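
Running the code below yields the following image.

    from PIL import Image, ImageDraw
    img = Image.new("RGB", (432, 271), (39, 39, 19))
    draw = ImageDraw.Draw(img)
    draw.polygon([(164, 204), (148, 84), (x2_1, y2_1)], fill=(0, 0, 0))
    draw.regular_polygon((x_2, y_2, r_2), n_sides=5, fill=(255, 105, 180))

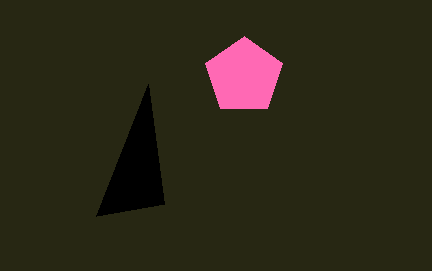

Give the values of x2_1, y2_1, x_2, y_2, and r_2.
x2_1 = 96
y2_1 = 216
x_2 = 244
y_2 = 76
r_2 = 40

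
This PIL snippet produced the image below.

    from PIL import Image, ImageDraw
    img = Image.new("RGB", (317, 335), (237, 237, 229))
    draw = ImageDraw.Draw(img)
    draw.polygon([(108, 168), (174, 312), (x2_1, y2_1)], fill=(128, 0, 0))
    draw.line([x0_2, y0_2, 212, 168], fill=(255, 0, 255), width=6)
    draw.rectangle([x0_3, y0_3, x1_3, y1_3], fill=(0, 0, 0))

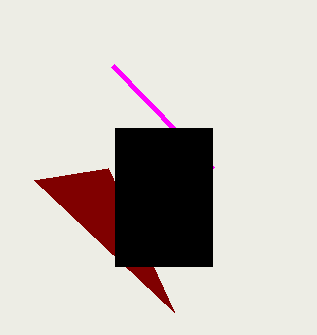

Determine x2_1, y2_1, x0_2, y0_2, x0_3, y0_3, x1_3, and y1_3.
x2_1 = 34, y2_1 = 180, x0_2 = 112, y0_2 = 65, x0_3 = 115, y0_3 = 128, x1_3 = 212, y1_3 = 266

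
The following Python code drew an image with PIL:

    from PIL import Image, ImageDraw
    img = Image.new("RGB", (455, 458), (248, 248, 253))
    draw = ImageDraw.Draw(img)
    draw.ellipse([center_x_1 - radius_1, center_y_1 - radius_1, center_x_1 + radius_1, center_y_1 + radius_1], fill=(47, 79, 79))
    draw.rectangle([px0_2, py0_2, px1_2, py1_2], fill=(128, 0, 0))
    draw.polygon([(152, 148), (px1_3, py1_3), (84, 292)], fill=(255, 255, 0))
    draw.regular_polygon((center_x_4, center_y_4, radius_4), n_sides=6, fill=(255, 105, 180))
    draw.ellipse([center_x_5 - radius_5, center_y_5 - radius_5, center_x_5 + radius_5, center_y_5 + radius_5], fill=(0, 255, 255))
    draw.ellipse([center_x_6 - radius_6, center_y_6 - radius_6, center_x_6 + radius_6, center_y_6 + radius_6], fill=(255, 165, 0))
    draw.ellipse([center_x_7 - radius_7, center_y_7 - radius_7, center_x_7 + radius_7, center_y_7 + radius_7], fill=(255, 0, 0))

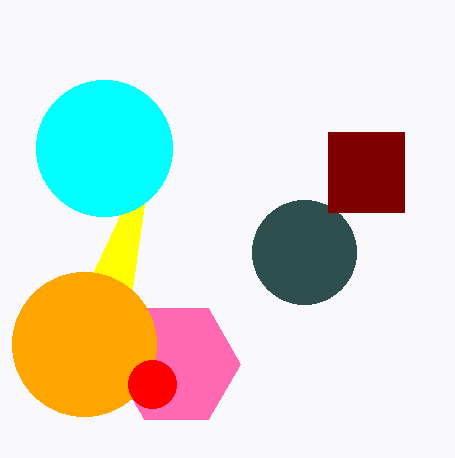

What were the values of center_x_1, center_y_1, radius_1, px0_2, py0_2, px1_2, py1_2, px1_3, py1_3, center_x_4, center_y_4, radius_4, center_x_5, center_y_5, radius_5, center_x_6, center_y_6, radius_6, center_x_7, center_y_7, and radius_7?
center_x_1 = 304; center_y_1 = 252; radius_1 = 52; px0_2 = 328; py0_2 = 132; px1_2 = 404; py1_2 = 212; px1_3 = 132; py1_3 = 288; center_x_4 = 176; center_y_4 = 364; radius_4 = 64; center_x_5 = 104; center_y_5 = 148; radius_5 = 68; center_x_6 = 84; center_y_6 = 344; radius_6 = 72; center_x_7 = 152; center_y_7 = 384; radius_7 = 24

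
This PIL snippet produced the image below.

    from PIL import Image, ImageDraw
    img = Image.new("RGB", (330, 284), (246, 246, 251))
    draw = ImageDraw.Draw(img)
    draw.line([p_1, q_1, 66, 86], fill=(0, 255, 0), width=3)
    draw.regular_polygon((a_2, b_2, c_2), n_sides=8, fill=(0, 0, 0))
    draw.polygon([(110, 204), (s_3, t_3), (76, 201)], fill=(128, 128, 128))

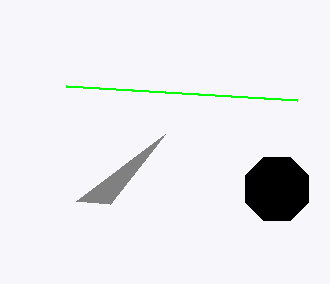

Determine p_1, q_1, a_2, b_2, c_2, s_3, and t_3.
p_1 = 297
q_1 = 100
a_2 = 277
b_2 = 189
c_2 = 34
s_3 = 165
t_3 = 134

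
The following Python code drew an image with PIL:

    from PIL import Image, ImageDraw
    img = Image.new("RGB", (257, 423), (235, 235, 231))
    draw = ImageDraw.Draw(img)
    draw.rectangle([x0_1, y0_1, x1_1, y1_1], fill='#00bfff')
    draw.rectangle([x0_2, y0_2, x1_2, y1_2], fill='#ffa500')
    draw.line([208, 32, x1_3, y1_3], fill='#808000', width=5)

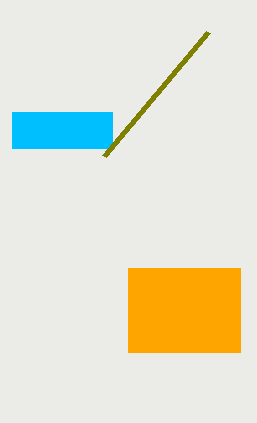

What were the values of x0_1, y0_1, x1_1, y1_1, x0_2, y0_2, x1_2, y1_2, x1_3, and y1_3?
x0_1 = 12
y0_1 = 112
x1_1 = 112
y1_1 = 148
x0_2 = 128
y0_2 = 268
x1_2 = 240
y1_2 = 352
x1_3 = 104
y1_3 = 156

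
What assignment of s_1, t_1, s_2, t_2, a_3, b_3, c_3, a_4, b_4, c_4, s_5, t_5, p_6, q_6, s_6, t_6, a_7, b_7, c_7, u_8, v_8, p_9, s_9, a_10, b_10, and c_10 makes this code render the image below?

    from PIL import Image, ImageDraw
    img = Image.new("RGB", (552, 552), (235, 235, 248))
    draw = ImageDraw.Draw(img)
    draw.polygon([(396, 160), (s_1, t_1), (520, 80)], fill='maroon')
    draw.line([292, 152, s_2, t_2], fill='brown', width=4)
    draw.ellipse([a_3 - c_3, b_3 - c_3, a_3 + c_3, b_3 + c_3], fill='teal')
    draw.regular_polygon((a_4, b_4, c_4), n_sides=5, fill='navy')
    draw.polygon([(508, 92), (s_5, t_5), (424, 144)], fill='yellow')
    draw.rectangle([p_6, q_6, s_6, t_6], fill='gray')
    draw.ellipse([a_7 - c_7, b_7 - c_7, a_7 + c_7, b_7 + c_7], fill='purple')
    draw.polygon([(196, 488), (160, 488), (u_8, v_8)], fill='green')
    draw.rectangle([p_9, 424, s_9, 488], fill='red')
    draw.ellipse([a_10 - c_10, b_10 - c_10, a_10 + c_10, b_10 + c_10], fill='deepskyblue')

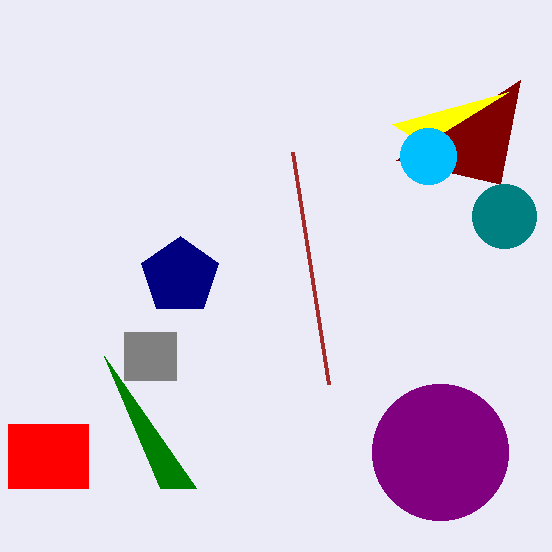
s_1 = 500; t_1 = 184; s_2 = 328; t_2 = 384; a_3 = 504; b_3 = 216; c_3 = 32; a_4 = 180; b_4 = 276; c_4 = 40; s_5 = 392; t_5 = 124; p_6 = 124; q_6 = 332; s_6 = 176; t_6 = 380; a_7 = 440; b_7 = 452; c_7 = 68; u_8 = 104; v_8 = 356; p_9 = 8; s_9 = 88; a_10 = 428; b_10 = 156; c_10 = 28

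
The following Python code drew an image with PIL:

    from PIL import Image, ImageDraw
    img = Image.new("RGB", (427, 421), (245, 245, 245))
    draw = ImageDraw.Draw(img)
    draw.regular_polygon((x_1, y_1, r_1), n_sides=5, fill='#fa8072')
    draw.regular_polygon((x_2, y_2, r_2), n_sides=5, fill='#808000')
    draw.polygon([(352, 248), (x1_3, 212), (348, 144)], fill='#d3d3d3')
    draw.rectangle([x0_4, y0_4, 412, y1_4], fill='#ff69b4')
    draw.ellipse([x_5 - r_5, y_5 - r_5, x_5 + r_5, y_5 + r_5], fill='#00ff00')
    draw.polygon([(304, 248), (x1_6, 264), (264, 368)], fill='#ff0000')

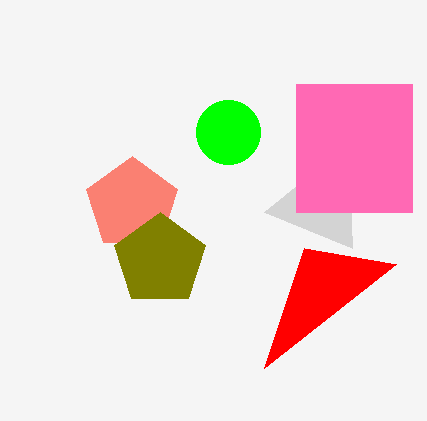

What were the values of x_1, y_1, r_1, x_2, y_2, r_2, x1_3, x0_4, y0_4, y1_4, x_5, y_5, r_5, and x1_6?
x_1 = 132, y_1 = 204, r_1 = 48, x_2 = 160, y_2 = 260, r_2 = 48, x1_3 = 264, x0_4 = 296, y0_4 = 84, y1_4 = 212, x_5 = 228, y_5 = 132, r_5 = 32, x1_6 = 396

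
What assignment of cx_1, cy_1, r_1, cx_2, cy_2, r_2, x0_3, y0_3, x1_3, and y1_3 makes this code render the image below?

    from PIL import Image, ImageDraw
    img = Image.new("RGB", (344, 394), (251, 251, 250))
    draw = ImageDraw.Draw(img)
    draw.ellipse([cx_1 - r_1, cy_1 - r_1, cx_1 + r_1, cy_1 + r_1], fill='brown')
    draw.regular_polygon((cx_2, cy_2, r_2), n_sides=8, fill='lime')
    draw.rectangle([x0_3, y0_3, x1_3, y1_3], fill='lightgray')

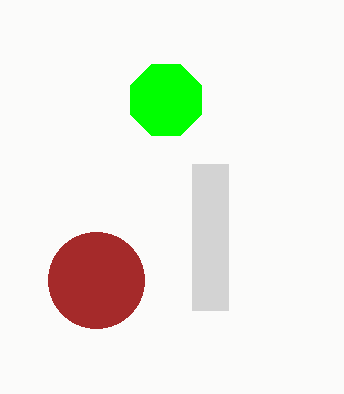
cx_1 = 96, cy_1 = 280, r_1 = 48, cx_2 = 166, cy_2 = 100, r_2 = 38, x0_3 = 192, y0_3 = 164, x1_3 = 228, y1_3 = 310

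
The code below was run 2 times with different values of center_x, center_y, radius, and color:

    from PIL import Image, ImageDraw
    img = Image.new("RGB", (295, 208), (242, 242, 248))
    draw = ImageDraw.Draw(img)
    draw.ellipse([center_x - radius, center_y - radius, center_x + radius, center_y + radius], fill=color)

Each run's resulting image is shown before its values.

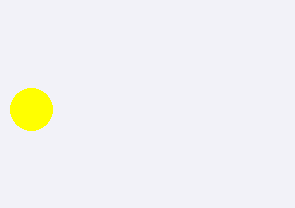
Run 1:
center_x = 31
center_y = 109
radius = 21
color = 'yellow'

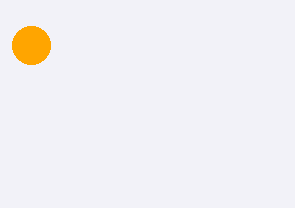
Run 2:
center_x = 31; center_y = 45; radius = 19; color = 'orange'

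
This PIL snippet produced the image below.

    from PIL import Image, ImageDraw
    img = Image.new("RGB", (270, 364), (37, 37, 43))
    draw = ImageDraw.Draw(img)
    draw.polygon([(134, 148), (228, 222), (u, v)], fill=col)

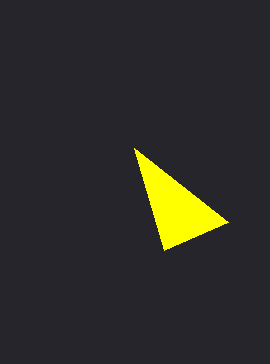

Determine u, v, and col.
u = 164
v = 250
col = 'yellow'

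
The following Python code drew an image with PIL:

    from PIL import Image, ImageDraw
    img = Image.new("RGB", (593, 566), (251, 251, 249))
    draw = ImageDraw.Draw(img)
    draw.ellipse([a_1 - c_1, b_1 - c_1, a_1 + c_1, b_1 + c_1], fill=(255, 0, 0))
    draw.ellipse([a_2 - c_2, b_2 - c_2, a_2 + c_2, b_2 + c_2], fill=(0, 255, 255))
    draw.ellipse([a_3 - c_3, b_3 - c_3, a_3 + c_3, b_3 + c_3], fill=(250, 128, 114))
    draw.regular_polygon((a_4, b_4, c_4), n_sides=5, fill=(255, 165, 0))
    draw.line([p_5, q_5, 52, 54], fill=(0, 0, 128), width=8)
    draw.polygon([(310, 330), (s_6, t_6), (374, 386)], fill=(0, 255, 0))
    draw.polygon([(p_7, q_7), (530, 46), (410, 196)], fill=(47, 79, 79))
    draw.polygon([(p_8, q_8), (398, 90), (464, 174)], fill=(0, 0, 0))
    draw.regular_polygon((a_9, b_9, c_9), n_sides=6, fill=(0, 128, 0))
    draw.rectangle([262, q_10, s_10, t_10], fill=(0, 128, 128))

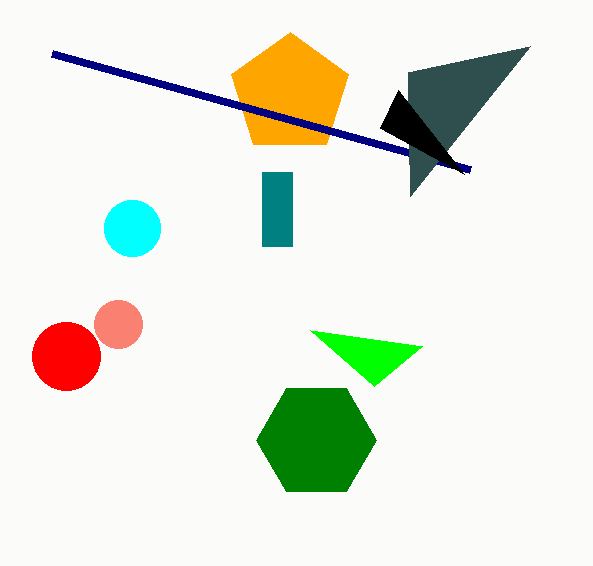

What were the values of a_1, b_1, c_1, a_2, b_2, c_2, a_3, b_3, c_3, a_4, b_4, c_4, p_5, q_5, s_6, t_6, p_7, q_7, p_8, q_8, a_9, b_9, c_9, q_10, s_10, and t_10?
a_1 = 66; b_1 = 356; c_1 = 34; a_2 = 132; b_2 = 228; c_2 = 28; a_3 = 118; b_3 = 324; c_3 = 24; a_4 = 290; b_4 = 94; c_4 = 62; p_5 = 470; q_5 = 170; s_6 = 422; t_6 = 346; p_7 = 408; q_7 = 72; p_8 = 380; q_8 = 128; a_9 = 316; b_9 = 440; c_9 = 60; q_10 = 172; s_10 = 292; t_10 = 246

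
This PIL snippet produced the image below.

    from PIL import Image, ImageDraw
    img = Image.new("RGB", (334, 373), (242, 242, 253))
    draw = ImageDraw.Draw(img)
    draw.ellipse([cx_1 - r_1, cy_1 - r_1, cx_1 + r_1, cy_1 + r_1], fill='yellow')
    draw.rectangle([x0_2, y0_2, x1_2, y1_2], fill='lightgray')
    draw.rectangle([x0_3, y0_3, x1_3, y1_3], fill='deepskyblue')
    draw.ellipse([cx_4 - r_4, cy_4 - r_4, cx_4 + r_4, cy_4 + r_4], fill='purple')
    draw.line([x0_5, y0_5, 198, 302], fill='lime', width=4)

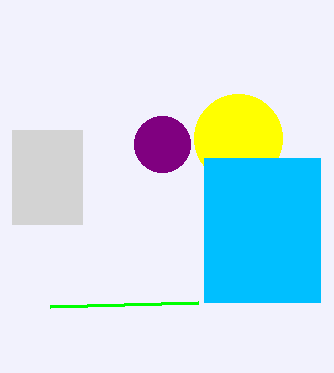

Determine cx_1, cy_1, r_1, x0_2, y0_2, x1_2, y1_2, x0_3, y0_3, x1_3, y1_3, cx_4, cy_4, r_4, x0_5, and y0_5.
cx_1 = 238; cy_1 = 138; r_1 = 44; x0_2 = 12; y0_2 = 130; x1_2 = 82; y1_2 = 224; x0_3 = 204; y0_3 = 158; x1_3 = 320; y1_3 = 302; cx_4 = 162; cy_4 = 144; r_4 = 28; x0_5 = 50; y0_5 = 306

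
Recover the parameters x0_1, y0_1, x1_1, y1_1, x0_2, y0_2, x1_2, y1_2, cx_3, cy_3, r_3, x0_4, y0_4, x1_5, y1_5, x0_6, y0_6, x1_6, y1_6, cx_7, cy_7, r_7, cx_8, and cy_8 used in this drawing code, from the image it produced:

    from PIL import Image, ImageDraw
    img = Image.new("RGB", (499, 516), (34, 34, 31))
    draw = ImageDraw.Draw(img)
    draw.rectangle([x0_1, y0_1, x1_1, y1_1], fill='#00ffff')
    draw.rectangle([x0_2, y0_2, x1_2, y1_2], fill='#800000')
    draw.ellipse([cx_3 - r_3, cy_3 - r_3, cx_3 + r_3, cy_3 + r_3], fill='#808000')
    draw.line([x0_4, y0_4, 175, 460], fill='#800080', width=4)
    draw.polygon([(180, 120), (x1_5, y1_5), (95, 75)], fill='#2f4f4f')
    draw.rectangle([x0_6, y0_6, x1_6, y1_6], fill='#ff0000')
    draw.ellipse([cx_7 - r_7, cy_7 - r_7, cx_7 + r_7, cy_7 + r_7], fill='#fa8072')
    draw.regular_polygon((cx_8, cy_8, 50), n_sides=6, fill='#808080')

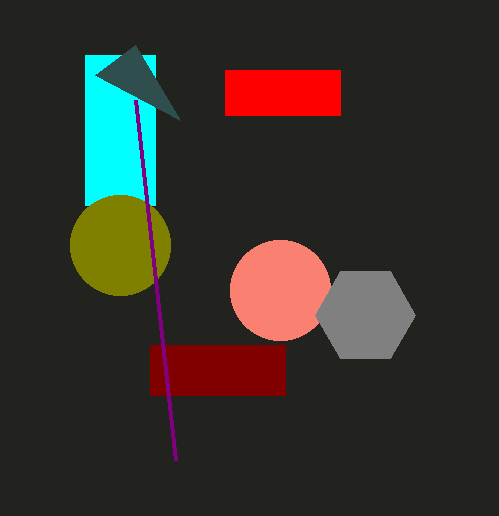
x0_1 = 85, y0_1 = 55, x1_1 = 155, y1_1 = 205, x0_2 = 150, y0_2 = 345, x1_2 = 285, y1_2 = 395, cx_3 = 120, cy_3 = 245, r_3 = 50, x0_4 = 135, y0_4 = 100, x1_5 = 135, y1_5 = 45, x0_6 = 225, y0_6 = 70, x1_6 = 340, y1_6 = 115, cx_7 = 280, cy_7 = 290, r_7 = 50, cx_8 = 365, cy_8 = 315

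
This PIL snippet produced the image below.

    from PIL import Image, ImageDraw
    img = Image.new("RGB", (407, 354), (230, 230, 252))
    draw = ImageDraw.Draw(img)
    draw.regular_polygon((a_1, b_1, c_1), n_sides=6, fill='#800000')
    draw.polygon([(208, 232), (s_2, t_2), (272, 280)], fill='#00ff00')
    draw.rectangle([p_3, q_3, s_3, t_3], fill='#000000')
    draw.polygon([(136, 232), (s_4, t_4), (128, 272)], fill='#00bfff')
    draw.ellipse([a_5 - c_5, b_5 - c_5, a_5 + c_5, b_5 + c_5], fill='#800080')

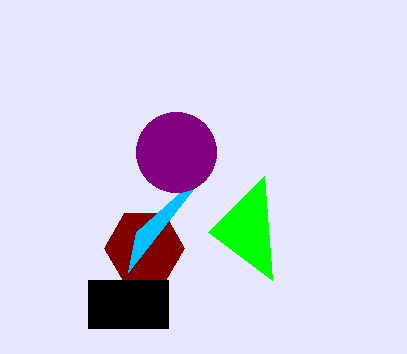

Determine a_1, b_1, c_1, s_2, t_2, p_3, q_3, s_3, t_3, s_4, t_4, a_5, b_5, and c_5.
a_1 = 144, b_1 = 248, c_1 = 40, s_2 = 264, t_2 = 176, p_3 = 88, q_3 = 280, s_3 = 168, t_3 = 328, s_4 = 216, t_4 = 160, a_5 = 176, b_5 = 152, c_5 = 40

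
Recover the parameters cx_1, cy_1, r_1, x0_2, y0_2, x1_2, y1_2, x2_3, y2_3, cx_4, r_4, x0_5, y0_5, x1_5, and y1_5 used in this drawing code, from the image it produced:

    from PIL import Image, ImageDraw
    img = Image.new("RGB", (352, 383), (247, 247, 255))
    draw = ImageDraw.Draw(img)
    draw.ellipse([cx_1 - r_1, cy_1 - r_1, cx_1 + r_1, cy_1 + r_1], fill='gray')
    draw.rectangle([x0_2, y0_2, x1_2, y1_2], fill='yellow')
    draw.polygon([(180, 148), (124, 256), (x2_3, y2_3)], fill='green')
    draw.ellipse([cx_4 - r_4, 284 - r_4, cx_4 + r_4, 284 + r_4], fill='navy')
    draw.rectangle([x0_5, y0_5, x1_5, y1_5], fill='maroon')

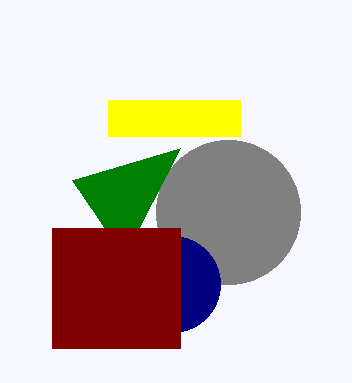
cx_1 = 228; cy_1 = 212; r_1 = 72; x0_2 = 108; y0_2 = 100; x1_2 = 240; y1_2 = 136; x2_3 = 72; y2_3 = 180; cx_4 = 172; r_4 = 48; x0_5 = 52; y0_5 = 228; x1_5 = 180; y1_5 = 348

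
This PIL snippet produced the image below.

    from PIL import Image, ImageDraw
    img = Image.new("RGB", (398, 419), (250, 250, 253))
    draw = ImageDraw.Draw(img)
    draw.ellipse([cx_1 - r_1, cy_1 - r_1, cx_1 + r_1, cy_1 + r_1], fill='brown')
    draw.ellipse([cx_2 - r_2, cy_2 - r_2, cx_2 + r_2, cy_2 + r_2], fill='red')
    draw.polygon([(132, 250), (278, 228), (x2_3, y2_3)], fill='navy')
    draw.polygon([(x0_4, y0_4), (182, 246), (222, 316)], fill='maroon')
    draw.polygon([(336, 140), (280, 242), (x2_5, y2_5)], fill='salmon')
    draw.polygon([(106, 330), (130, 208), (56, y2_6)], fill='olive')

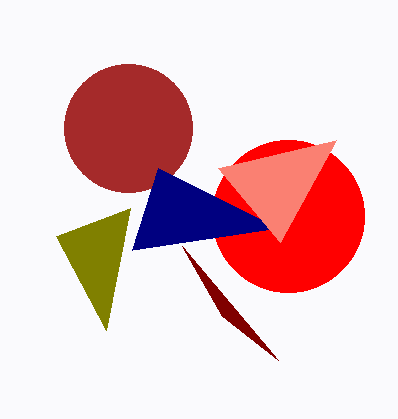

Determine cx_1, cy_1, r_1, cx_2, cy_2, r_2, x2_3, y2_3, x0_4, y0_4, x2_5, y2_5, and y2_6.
cx_1 = 128
cy_1 = 128
r_1 = 64
cx_2 = 288
cy_2 = 216
r_2 = 76
x2_3 = 158
y2_3 = 168
x0_4 = 278
y0_4 = 360
x2_5 = 218
y2_5 = 168
y2_6 = 236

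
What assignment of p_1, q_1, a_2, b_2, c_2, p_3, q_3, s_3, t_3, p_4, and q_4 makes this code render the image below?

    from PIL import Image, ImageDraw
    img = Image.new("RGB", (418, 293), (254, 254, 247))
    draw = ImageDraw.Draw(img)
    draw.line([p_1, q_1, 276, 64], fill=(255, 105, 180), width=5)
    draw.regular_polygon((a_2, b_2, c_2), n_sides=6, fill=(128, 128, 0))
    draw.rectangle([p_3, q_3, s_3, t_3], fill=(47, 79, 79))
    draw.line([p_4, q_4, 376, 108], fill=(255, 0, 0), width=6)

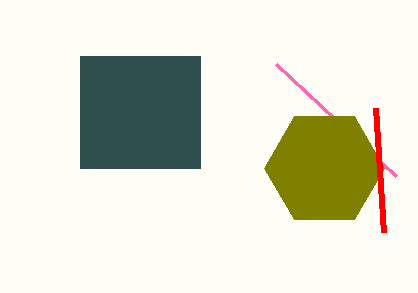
p_1 = 396; q_1 = 176; a_2 = 324; b_2 = 168; c_2 = 60; p_3 = 80; q_3 = 56; s_3 = 200; t_3 = 168; p_4 = 384; q_4 = 232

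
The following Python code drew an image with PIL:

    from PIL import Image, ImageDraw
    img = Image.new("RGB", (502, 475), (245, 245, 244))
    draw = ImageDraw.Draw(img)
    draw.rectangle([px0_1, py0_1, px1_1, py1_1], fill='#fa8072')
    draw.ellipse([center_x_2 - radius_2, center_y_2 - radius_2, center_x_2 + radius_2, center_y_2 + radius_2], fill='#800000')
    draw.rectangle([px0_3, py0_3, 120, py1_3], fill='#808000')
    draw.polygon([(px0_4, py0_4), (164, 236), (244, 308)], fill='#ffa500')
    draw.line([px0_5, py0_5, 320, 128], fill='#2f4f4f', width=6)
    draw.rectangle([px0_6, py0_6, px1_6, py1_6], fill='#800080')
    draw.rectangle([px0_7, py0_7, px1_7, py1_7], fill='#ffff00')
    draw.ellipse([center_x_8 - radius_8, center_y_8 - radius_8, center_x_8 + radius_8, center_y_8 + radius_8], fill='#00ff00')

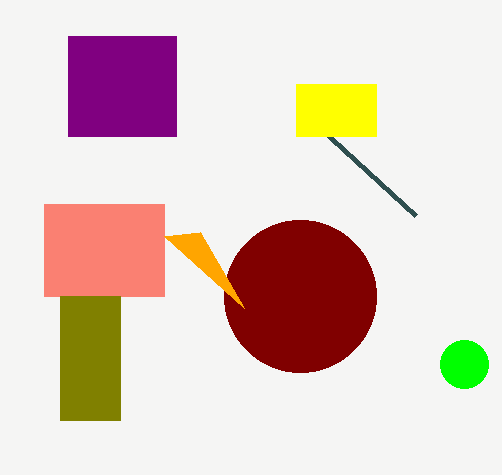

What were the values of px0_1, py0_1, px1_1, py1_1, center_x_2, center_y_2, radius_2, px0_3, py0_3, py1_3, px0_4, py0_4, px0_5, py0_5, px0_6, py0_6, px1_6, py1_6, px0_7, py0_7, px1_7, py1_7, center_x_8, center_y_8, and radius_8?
px0_1 = 44; py0_1 = 204; px1_1 = 164; py1_1 = 296; center_x_2 = 300; center_y_2 = 296; radius_2 = 76; px0_3 = 60; py0_3 = 296; py1_3 = 420; px0_4 = 200; py0_4 = 232; px0_5 = 416; py0_5 = 216; px0_6 = 68; py0_6 = 36; px1_6 = 176; py1_6 = 136; px0_7 = 296; py0_7 = 84; px1_7 = 376; py1_7 = 136; center_x_8 = 464; center_y_8 = 364; radius_8 = 24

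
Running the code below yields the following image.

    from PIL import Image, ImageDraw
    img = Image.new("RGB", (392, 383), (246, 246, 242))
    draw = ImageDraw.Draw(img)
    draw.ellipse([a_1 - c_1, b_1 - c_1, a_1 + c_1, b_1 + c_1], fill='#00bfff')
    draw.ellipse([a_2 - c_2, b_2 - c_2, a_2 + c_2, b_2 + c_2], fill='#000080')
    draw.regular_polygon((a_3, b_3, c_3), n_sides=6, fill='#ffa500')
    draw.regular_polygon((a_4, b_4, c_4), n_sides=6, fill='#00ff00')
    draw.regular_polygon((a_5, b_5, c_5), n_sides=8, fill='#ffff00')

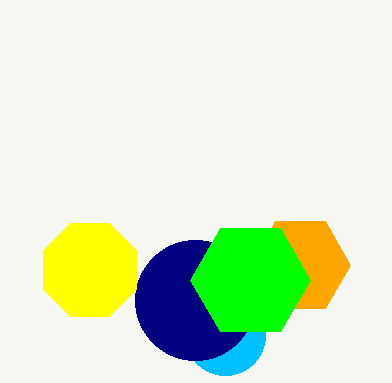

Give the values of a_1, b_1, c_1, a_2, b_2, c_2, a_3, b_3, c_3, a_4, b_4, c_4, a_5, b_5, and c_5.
a_1 = 225; b_1 = 335; c_1 = 40; a_2 = 195; b_2 = 300; c_2 = 60; a_3 = 300; b_3 = 265; c_3 = 50; a_4 = 250; b_4 = 280; c_4 = 60; a_5 = 90; b_5 = 270; c_5 = 50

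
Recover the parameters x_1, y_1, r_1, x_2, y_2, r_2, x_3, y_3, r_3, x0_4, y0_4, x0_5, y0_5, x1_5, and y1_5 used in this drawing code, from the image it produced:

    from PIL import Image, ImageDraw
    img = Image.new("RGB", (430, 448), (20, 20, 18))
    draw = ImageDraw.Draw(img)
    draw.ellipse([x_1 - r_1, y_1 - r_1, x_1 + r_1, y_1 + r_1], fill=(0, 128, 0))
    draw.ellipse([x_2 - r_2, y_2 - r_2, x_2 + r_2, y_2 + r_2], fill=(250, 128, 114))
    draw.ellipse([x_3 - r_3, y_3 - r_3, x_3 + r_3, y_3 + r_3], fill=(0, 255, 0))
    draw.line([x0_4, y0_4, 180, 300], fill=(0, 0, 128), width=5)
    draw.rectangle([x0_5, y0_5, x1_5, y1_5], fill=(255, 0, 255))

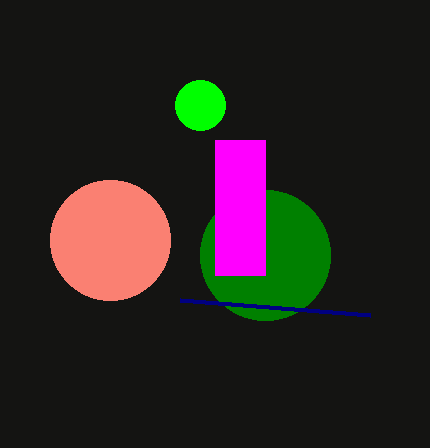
x_1 = 265; y_1 = 255; r_1 = 65; x_2 = 110; y_2 = 240; r_2 = 60; x_3 = 200; y_3 = 105; r_3 = 25; x0_4 = 370; y0_4 = 315; x0_5 = 215; y0_5 = 140; x1_5 = 265; y1_5 = 275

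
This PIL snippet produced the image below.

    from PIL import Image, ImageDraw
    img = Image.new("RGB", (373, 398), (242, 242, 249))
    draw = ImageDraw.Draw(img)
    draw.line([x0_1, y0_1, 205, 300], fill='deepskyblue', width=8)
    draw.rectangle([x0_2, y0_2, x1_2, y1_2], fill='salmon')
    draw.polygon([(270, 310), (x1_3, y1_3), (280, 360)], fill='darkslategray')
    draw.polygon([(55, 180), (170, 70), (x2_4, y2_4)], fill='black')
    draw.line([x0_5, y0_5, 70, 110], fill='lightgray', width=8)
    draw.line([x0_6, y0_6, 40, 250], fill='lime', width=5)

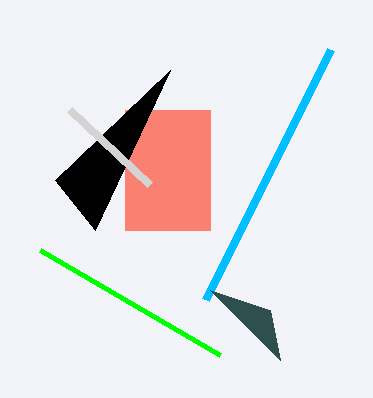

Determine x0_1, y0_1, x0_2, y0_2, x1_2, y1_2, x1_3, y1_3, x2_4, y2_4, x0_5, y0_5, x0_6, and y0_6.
x0_1 = 330
y0_1 = 50
x0_2 = 125
y0_2 = 110
x1_2 = 210
y1_2 = 230
x1_3 = 210
y1_3 = 290
x2_4 = 95
y2_4 = 230
x0_5 = 150
y0_5 = 185
x0_6 = 220
y0_6 = 355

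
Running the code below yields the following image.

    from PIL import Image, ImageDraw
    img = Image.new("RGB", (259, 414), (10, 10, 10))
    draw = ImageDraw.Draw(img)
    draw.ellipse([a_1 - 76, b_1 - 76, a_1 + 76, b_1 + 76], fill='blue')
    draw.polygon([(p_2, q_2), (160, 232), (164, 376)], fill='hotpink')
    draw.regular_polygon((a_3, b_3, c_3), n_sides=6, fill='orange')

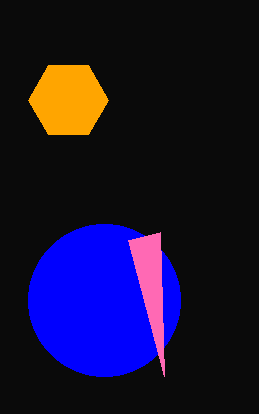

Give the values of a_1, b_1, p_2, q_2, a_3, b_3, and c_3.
a_1 = 104
b_1 = 300
p_2 = 128
q_2 = 240
a_3 = 68
b_3 = 100
c_3 = 40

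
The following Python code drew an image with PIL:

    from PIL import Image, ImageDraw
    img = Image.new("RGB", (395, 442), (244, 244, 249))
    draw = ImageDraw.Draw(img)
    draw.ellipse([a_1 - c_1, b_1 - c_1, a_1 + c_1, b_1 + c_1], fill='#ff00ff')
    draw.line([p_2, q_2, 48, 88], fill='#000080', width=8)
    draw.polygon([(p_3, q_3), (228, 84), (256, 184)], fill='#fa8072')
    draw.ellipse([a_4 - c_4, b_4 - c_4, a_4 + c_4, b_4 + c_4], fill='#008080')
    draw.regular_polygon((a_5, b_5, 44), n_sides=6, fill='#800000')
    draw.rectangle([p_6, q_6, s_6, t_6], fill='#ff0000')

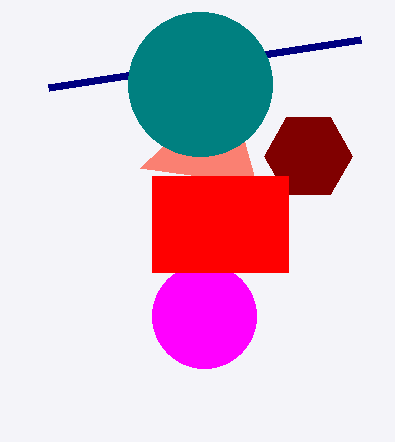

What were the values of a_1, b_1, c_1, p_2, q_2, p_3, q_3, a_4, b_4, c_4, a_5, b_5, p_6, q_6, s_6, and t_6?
a_1 = 204
b_1 = 316
c_1 = 52
p_2 = 360
q_2 = 40
p_3 = 140
q_3 = 168
a_4 = 200
b_4 = 84
c_4 = 72
a_5 = 308
b_5 = 156
p_6 = 152
q_6 = 176
s_6 = 288
t_6 = 272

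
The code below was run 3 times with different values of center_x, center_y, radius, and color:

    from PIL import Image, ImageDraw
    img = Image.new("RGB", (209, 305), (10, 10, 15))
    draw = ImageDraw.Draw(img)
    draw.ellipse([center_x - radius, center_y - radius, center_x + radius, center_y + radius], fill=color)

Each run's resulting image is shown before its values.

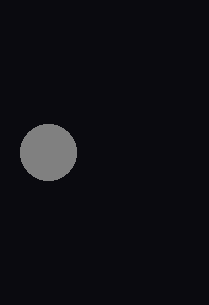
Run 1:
center_x = 48; center_y = 152; radius = 28; color = 'gray'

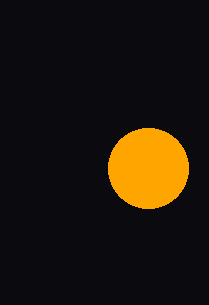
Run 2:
center_x = 148
center_y = 168
radius = 40
color = 'orange'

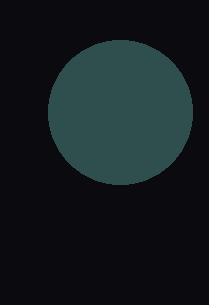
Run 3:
center_x = 120; center_y = 112; radius = 72; color = 'darkslategray'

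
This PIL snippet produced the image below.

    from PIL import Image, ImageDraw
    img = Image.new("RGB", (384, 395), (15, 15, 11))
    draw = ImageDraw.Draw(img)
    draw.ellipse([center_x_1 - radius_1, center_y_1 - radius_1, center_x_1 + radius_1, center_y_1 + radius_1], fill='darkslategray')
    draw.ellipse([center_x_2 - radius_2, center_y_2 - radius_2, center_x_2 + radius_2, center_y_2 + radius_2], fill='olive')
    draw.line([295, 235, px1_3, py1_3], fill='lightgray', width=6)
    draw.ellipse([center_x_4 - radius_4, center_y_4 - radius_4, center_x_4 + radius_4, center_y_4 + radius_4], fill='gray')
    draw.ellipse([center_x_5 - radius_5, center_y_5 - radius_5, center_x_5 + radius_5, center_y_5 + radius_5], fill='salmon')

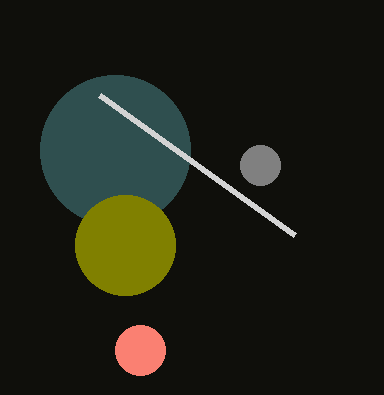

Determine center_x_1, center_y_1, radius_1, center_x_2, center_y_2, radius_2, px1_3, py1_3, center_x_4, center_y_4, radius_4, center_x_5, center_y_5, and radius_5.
center_x_1 = 115
center_y_1 = 150
radius_1 = 75
center_x_2 = 125
center_y_2 = 245
radius_2 = 50
px1_3 = 100
py1_3 = 95
center_x_4 = 260
center_y_4 = 165
radius_4 = 20
center_x_5 = 140
center_y_5 = 350
radius_5 = 25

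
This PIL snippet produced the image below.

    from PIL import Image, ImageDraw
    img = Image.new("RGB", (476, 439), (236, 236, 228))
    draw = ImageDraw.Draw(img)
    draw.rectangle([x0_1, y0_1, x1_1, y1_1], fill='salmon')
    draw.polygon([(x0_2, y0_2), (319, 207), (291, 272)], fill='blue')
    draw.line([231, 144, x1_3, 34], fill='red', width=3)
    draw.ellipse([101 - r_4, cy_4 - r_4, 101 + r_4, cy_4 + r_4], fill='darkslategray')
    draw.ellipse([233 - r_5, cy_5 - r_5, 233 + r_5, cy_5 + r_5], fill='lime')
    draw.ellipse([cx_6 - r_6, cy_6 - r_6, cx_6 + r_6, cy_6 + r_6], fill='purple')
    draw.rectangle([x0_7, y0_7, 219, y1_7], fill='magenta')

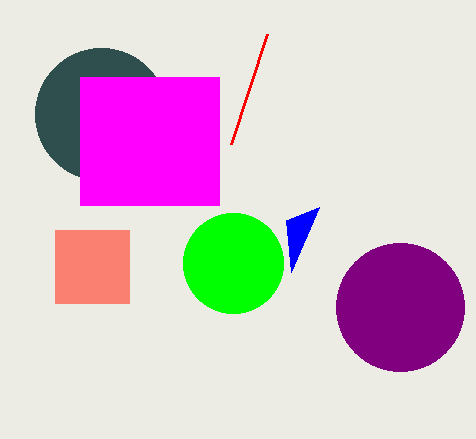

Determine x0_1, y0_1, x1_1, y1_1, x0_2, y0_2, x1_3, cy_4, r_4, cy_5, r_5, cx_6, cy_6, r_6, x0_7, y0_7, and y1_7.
x0_1 = 55; y0_1 = 230; x1_1 = 129; y1_1 = 303; x0_2 = 286; y0_2 = 220; x1_3 = 267; cy_4 = 114; r_4 = 66; cy_5 = 263; r_5 = 50; cx_6 = 400; cy_6 = 307; r_6 = 64; x0_7 = 80; y0_7 = 77; y1_7 = 205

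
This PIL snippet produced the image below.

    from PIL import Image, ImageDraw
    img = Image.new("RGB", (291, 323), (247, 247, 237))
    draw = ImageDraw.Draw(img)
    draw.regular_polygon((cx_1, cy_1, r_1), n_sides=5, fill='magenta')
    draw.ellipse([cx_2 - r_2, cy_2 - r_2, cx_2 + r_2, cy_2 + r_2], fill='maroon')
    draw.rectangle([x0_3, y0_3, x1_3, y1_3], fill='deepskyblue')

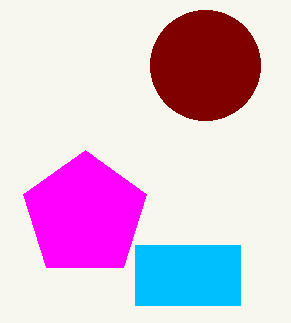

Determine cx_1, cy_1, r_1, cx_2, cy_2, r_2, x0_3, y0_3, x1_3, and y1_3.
cx_1 = 85, cy_1 = 215, r_1 = 65, cx_2 = 205, cy_2 = 65, r_2 = 55, x0_3 = 135, y0_3 = 245, x1_3 = 240, y1_3 = 305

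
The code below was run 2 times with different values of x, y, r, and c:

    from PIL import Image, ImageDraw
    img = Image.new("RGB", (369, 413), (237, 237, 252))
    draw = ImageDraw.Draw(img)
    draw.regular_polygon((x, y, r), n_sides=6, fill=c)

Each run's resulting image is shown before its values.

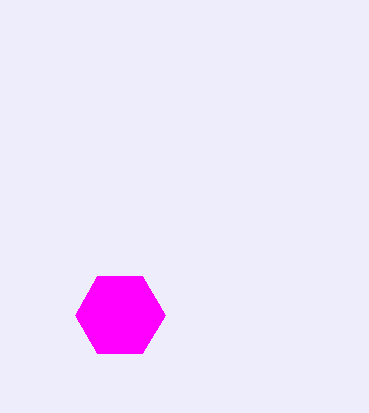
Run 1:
x = 120
y = 315
r = 45
c = 'magenta'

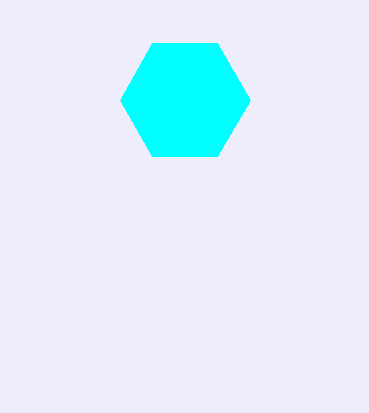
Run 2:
x = 185
y = 100
r = 65
c = 'cyan'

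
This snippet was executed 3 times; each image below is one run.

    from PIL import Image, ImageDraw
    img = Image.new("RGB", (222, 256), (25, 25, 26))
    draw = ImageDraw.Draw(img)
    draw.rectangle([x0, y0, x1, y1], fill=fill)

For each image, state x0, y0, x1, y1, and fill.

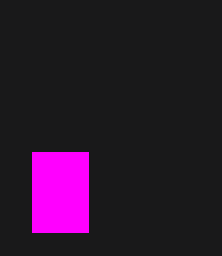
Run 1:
x0 = 32, y0 = 152, x1 = 88, y1 = 232, fill = 'magenta'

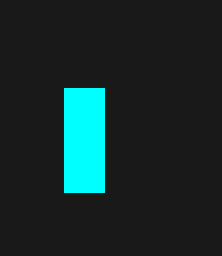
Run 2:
x0 = 64, y0 = 88, x1 = 104, y1 = 192, fill = 'cyan'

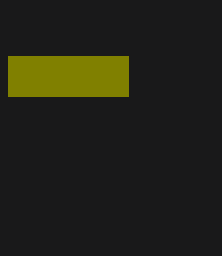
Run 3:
x0 = 8; y0 = 56; x1 = 128; y1 = 96; fill = 'olive'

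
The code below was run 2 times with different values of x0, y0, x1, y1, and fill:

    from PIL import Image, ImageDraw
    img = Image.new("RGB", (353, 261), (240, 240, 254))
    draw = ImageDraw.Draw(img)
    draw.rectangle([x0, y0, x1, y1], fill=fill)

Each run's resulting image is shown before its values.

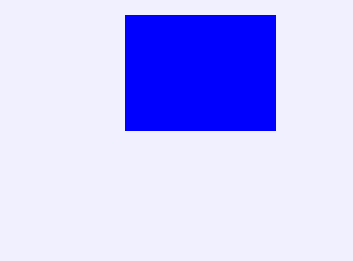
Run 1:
x0 = 125; y0 = 15; x1 = 275; y1 = 130; fill = 'blue'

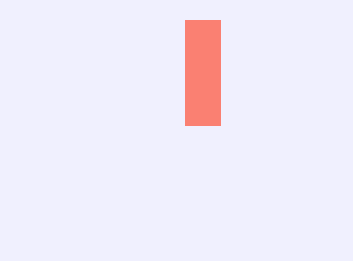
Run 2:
x0 = 185; y0 = 20; x1 = 220; y1 = 125; fill = 'salmon'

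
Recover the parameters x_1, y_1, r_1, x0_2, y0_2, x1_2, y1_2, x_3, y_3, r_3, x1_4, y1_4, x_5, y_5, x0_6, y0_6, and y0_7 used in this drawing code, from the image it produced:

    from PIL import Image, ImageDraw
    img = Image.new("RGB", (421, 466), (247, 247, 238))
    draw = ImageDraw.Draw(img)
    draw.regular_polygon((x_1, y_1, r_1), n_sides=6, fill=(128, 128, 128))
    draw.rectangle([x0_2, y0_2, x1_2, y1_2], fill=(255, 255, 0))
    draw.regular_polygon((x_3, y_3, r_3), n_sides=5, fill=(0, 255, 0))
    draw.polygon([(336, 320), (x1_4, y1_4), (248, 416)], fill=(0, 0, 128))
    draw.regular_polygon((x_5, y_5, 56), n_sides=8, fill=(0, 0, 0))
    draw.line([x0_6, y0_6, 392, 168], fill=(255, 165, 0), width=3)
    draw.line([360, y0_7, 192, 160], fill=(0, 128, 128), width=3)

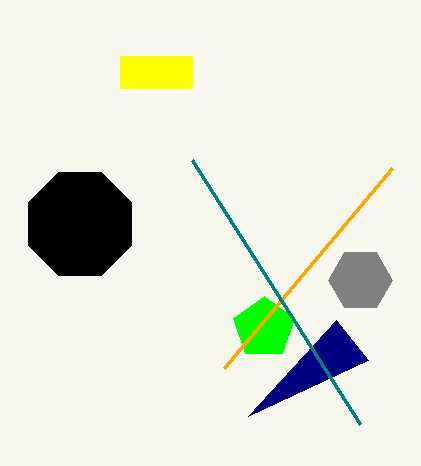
x_1 = 360; y_1 = 280; r_1 = 32; x0_2 = 120; y0_2 = 56; x1_2 = 192; y1_2 = 88; x_3 = 264; y_3 = 328; r_3 = 32; x1_4 = 368; y1_4 = 360; x_5 = 80; y_5 = 224; x0_6 = 224; y0_6 = 368; y0_7 = 424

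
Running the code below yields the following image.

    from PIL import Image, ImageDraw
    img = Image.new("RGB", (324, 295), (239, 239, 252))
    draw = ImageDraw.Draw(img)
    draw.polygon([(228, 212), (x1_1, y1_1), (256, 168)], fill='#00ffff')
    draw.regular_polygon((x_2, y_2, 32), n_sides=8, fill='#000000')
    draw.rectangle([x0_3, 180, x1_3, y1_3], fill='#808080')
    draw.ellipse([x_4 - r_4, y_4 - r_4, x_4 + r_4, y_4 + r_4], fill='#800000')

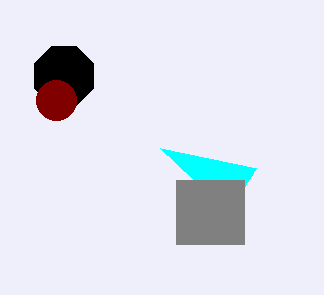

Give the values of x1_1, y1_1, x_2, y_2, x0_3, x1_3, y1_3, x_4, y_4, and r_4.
x1_1 = 160; y1_1 = 148; x_2 = 64; y_2 = 76; x0_3 = 176; x1_3 = 244; y1_3 = 244; x_4 = 56; y_4 = 100; r_4 = 20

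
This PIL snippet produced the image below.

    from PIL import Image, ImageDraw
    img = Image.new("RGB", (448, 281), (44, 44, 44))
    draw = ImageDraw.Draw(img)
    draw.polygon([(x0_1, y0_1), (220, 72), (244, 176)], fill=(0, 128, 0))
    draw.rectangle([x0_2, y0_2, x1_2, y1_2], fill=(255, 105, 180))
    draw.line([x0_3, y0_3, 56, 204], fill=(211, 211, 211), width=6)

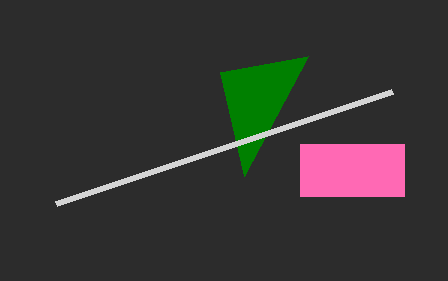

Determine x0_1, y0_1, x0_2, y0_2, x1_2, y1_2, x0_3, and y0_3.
x0_1 = 308
y0_1 = 56
x0_2 = 300
y0_2 = 144
x1_2 = 404
y1_2 = 196
x0_3 = 392
y0_3 = 92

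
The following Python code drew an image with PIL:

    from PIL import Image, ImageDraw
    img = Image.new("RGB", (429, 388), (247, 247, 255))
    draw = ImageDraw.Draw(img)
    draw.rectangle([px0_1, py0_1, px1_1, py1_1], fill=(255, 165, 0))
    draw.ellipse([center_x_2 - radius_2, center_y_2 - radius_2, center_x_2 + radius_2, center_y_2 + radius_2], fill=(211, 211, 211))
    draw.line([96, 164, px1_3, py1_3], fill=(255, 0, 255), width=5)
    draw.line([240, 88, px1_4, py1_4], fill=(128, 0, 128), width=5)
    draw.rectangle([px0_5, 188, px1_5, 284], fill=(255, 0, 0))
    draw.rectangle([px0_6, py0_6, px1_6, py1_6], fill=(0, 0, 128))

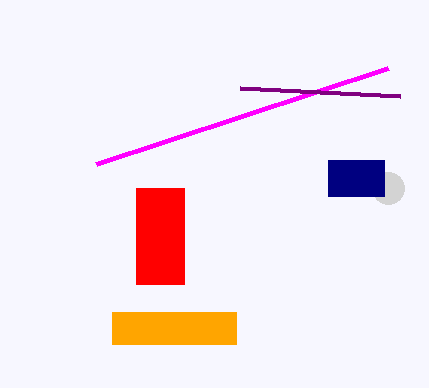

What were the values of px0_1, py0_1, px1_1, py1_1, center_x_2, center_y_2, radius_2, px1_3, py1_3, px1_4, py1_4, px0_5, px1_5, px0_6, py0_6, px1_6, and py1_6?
px0_1 = 112
py0_1 = 312
px1_1 = 236
py1_1 = 344
center_x_2 = 388
center_y_2 = 188
radius_2 = 16
px1_3 = 388
py1_3 = 68
px1_4 = 400
py1_4 = 96
px0_5 = 136
px1_5 = 184
px0_6 = 328
py0_6 = 160
px1_6 = 384
py1_6 = 196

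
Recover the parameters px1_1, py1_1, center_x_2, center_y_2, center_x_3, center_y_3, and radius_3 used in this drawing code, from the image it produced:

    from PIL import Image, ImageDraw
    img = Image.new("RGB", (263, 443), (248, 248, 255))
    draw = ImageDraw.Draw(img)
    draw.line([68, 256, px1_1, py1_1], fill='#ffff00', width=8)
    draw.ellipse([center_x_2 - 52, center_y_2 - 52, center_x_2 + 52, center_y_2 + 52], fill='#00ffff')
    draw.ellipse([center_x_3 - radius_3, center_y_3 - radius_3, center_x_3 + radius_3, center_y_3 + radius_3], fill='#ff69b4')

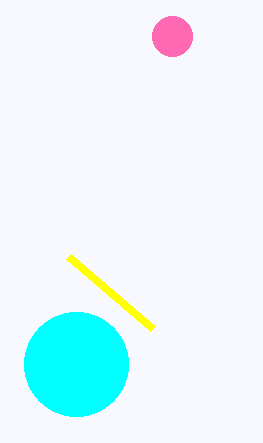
px1_1 = 152
py1_1 = 328
center_x_2 = 76
center_y_2 = 364
center_x_3 = 172
center_y_3 = 36
radius_3 = 20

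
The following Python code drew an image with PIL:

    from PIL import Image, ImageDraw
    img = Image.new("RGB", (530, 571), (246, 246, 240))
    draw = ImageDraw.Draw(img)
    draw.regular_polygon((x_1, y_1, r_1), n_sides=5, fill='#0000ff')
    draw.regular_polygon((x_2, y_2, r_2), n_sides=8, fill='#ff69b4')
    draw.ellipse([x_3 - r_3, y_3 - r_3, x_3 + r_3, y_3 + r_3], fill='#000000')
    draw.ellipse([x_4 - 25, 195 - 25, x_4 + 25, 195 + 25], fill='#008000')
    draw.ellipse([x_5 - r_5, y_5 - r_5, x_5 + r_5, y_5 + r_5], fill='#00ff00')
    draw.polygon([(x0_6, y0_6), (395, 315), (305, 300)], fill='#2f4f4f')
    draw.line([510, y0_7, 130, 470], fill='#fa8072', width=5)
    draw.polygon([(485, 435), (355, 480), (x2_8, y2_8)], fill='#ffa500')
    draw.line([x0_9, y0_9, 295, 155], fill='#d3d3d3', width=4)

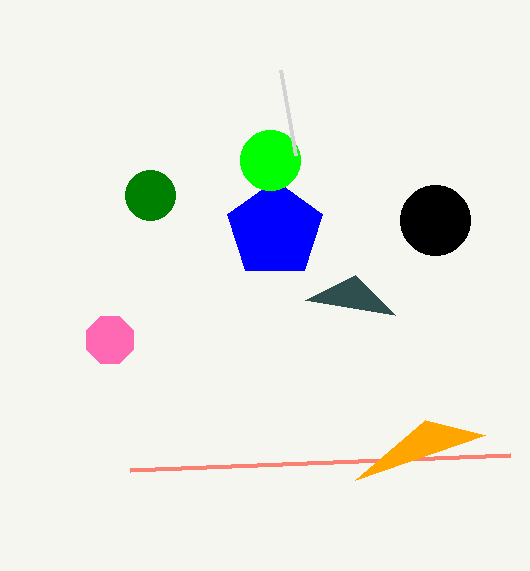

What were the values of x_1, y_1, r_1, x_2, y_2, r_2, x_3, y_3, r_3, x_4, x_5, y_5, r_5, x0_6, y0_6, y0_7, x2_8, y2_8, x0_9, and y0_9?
x_1 = 275
y_1 = 230
r_1 = 50
x_2 = 110
y_2 = 340
r_2 = 25
x_3 = 435
y_3 = 220
r_3 = 35
x_4 = 150
x_5 = 270
y_5 = 160
r_5 = 30
x0_6 = 355
y0_6 = 275
y0_7 = 455
x2_8 = 425
y2_8 = 420
x0_9 = 280
y0_9 = 70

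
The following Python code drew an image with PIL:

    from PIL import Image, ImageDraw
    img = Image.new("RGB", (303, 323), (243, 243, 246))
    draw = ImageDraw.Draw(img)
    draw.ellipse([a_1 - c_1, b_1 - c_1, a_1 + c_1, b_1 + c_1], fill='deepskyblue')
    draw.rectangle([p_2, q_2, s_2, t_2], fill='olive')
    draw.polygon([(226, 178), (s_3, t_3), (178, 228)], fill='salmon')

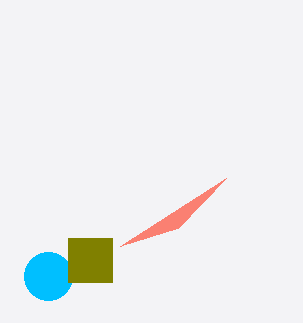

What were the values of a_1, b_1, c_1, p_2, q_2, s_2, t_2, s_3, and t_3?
a_1 = 48
b_1 = 276
c_1 = 24
p_2 = 68
q_2 = 238
s_2 = 112
t_2 = 282
s_3 = 120
t_3 = 246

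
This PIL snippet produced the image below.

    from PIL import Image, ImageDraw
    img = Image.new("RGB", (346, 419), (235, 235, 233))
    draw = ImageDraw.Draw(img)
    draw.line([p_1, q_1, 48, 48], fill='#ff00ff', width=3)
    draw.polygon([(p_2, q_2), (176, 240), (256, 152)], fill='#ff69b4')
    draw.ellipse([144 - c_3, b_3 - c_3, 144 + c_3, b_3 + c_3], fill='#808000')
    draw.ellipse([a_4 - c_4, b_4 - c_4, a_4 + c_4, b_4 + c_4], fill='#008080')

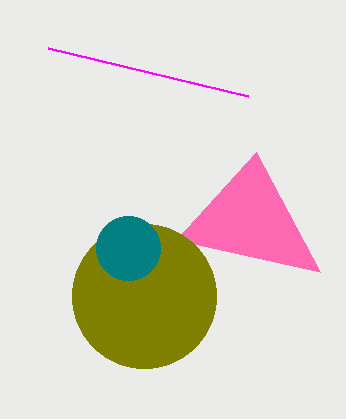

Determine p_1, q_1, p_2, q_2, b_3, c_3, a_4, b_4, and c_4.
p_1 = 248; q_1 = 96; p_2 = 320; q_2 = 272; b_3 = 296; c_3 = 72; a_4 = 128; b_4 = 248; c_4 = 32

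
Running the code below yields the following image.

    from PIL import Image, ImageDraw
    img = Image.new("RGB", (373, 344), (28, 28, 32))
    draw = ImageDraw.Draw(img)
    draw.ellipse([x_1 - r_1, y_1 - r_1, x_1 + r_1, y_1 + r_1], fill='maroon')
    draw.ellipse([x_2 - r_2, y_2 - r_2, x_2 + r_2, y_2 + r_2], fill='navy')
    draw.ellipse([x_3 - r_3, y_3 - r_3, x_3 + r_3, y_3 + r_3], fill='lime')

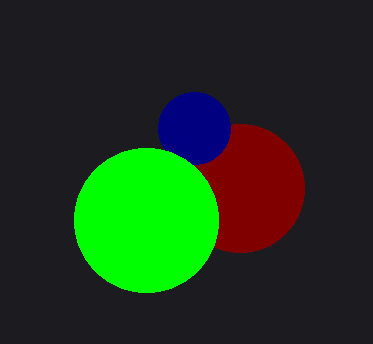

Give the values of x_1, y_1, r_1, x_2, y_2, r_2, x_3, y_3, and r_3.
x_1 = 240, y_1 = 188, r_1 = 64, x_2 = 194, y_2 = 128, r_2 = 36, x_3 = 146, y_3 = 220, r_3 = 72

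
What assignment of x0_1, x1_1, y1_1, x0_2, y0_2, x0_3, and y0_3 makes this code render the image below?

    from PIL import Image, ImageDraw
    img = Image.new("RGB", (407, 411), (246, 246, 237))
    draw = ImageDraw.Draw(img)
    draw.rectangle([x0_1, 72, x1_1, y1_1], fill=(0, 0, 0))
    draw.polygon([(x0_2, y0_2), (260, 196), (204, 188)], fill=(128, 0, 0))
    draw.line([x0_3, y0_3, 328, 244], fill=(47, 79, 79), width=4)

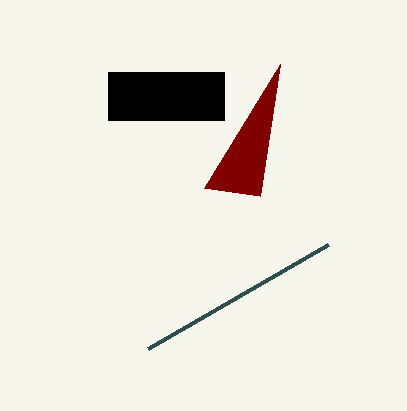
x0_1 = 108
x1_1 = 224
y1_1 = 120
x0_2 = 280
y0_2 = 64
x0_3 = 148
y0_3 = 348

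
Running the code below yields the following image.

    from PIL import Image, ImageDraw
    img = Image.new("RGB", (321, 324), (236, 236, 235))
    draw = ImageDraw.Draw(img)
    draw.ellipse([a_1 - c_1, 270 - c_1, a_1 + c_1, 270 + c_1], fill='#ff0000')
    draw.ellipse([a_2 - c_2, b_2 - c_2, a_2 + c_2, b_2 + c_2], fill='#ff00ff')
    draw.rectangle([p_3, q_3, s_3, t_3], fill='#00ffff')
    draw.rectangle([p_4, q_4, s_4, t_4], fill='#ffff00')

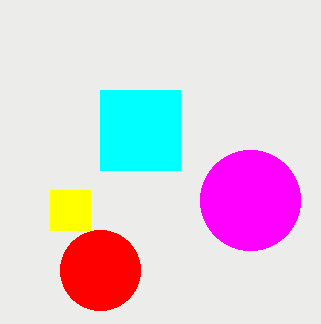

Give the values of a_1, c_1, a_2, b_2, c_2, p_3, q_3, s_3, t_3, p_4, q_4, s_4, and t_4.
a_1 = 100, c_1 = 40, a_2 = 250, b_2 = 200, c_2 = 50, p_3 = 100, q_3 = 90, s_3 = 180, t_3 = 170, p_4 = 50, q_4 = 190, s_4 = 90, t_4 = 230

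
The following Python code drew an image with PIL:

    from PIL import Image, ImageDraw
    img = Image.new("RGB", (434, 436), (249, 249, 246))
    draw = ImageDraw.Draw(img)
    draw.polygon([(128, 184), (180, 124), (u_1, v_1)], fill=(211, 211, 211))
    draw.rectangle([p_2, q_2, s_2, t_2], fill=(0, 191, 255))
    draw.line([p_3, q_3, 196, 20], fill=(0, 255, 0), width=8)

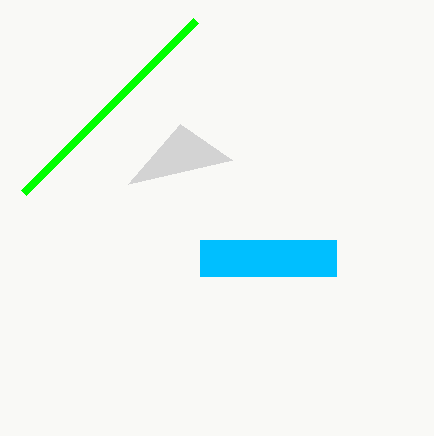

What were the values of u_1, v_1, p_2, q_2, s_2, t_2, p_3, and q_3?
u_1 = 232
v_1 = 160
p_2 = 200
q_2 = 240
s_2 = 336
t_2 = 276
p_3 = 24
q_3 = 192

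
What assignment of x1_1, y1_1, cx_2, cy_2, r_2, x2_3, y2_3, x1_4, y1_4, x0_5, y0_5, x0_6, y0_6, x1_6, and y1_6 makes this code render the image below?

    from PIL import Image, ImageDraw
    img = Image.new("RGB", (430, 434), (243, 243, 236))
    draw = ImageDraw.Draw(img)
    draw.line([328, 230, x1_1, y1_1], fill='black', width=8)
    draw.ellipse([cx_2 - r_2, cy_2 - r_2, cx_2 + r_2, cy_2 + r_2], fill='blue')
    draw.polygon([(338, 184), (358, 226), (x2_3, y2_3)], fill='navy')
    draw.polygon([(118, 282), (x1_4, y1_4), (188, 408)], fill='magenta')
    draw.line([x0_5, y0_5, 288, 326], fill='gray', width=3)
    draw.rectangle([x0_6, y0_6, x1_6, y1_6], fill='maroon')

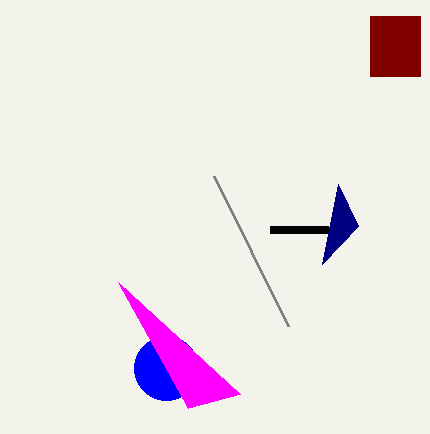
x1_1 = 270
y1_1 = 230
cx_2 = 166
cy_2 = 368
r_2 = 32
x2_3 = 322
y2_3 = 264
x1_4 = 240
y1_4 = 394
x0_5 = 214
y0_5 = 176
x0_6 = 370
y0_6 = 16
x1_6 = 420
y1_6 = 76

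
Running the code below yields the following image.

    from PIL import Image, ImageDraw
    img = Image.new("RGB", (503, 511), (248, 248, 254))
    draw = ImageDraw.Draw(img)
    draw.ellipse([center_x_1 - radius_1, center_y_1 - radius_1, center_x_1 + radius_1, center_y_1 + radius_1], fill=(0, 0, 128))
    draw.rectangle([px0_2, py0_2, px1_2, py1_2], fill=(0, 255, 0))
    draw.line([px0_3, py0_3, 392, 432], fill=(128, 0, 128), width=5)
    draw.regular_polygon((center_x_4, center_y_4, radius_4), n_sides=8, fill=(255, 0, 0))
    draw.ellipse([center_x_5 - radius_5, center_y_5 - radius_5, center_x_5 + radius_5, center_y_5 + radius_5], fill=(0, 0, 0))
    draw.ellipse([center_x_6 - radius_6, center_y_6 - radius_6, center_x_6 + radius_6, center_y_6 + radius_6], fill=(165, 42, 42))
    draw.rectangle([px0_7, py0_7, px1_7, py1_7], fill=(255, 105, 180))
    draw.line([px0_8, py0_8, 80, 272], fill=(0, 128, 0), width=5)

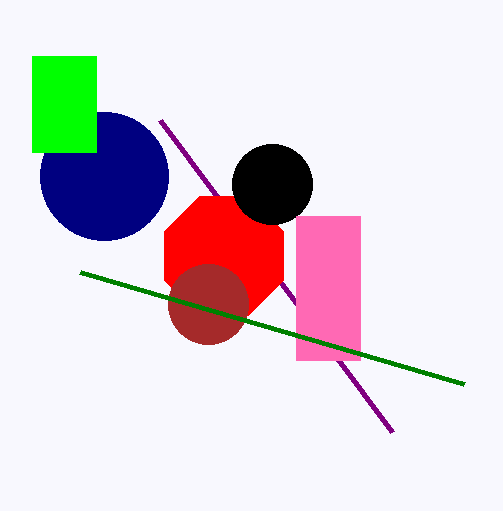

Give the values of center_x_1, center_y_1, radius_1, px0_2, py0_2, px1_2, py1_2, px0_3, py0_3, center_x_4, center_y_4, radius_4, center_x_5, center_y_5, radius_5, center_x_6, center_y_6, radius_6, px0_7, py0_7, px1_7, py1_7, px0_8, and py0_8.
center_x_1 = 104, center_y_1 = 176, radius_1 = 64, px0_2 = 32, py0_2 = 56, px1_2 = 96, py1_2 = 152, px0_3 = 160, py0_3 = 120, center_x_4 = 224, center_y_4 = 256, radius_4 = 64, center_x_5 = 272, center_y_5 = 184, radius_5 = 40, center_x_6 = 208, center_y_6 = 304, radius_6 = 40, px0_7 = 296, py0_7 = 216, px1_7 = 360, py1_7 = 360, px0_8 = 464, py0_8 = 384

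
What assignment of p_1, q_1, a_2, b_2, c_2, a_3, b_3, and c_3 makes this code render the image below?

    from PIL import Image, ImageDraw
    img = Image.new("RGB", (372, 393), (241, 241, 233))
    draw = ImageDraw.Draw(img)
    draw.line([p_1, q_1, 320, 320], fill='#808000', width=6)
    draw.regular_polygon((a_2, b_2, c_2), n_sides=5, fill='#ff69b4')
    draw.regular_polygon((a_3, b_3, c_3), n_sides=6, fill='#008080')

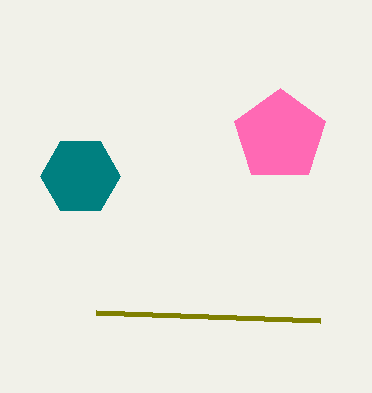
p_1 = 96
q_1 = 312
a_2 = 280
b_2 = 136
c_2 = 48
a_3 = 80
b_3 = 176
c_3 = 40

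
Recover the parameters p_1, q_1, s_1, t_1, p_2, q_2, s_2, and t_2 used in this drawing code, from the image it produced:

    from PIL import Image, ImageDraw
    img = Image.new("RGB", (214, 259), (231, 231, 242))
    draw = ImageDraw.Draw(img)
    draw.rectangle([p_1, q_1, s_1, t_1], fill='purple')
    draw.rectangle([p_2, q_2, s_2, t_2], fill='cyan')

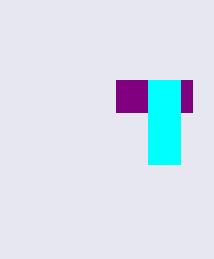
p_1 = 116
q_1 = 80
s_1 = 192
t_1 = 112
p_2 = 148
q_2 = 80
s_2 = 180
t_2 = 164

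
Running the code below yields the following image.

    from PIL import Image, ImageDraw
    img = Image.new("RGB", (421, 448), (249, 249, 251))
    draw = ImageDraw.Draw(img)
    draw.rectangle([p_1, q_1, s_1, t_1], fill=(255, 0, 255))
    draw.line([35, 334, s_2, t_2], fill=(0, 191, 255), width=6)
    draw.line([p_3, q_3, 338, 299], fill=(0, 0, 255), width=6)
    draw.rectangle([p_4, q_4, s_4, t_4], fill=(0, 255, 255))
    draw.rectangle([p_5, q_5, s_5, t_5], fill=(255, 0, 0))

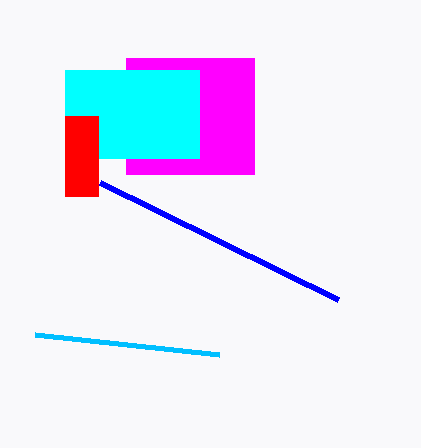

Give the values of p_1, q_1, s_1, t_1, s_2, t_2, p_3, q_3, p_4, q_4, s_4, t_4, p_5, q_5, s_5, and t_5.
p_1 = 126
q_1 = 58
s_1 = 254
t_1 = 174
s_2 = 219
t_2 = 354
p_3 = 100
q_3 = 182
p_4 = 65
q_4 = 70
s_4 = 199
t_4 = 158
p_5 = 65
q_5 = 116
s_5 = 98
t_5 = 196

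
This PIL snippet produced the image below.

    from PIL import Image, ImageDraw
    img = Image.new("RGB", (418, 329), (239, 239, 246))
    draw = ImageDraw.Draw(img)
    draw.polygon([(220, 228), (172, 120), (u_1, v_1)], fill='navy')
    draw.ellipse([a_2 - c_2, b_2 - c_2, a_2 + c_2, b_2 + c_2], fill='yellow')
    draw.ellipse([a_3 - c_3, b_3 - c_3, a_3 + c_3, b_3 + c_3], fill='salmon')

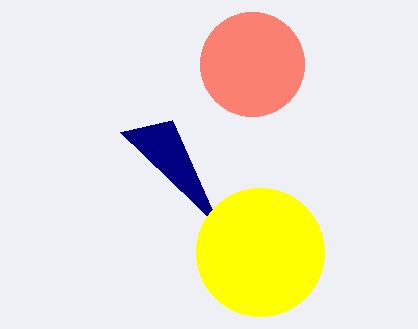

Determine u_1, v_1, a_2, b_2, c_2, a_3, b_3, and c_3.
u_1 = 120; v_1 = 132; a_2 = 260; b_2 = 252; c_2 = 64; a_3 = 252; b_3 = 64; c_3 = 52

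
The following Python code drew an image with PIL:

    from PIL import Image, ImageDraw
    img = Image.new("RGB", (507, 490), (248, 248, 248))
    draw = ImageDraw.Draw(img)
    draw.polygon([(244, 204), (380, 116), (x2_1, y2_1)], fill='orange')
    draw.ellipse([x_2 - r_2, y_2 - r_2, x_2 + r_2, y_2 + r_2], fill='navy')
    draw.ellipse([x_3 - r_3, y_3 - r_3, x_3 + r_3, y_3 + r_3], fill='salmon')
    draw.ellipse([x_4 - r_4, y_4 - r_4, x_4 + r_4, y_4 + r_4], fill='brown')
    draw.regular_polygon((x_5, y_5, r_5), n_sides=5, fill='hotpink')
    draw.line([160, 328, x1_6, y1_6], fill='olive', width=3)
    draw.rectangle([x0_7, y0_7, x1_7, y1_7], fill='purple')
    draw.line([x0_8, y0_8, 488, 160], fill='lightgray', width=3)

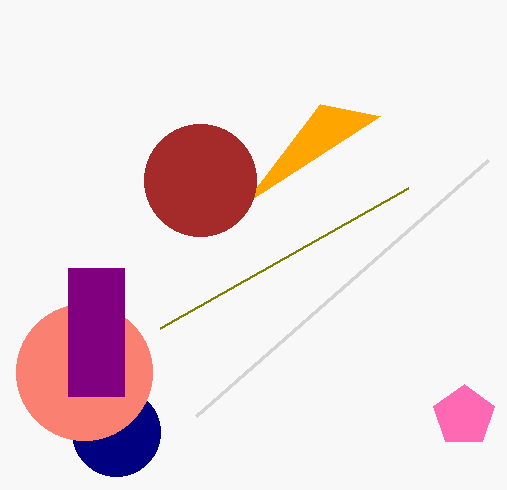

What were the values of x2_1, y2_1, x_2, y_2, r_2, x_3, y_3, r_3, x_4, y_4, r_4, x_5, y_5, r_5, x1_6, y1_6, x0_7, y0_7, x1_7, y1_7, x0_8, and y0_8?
x2_1 = 320; y2_1 = 104; x_2 = 116; y_2 = 432; r_2 = 44; x_3 = 84; y_3 = 372; r_3 = 68; x_4 = 200; y_4 = 180; r_4 = 56; x_5 = 464; y_5 = 416; r_5 = 32; x1_6 = 408; y1_6 = 188; x0_7 = 68; y0_7 = 268; x1_7 = 124; y1_7 = 396; x0_8 = 196; y0_8 = 416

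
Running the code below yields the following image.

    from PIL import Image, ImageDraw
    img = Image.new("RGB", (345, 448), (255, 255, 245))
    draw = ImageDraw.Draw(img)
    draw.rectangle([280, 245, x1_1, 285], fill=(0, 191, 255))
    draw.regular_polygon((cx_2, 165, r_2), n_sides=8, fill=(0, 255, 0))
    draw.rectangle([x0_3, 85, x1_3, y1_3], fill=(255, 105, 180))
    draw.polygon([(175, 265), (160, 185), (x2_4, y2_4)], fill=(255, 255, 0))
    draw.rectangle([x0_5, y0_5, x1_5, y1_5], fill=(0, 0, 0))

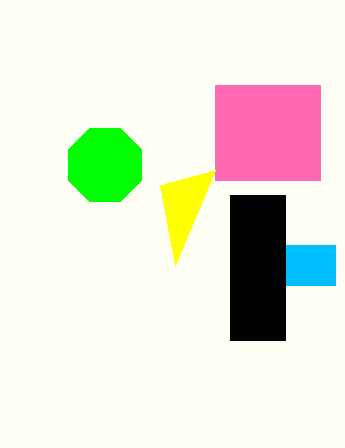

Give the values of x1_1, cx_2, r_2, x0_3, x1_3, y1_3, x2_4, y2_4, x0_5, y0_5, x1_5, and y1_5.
x1_1 = 335
cx_2 = 105
r_2 = 40
x0_3 = 215
x1_3 = 320
y1_3 = 180
x2_4 = 215
y2_4 = 170
x0_5 = 230
y0_5 = 195
x1_5 = 285
y1_5 = 340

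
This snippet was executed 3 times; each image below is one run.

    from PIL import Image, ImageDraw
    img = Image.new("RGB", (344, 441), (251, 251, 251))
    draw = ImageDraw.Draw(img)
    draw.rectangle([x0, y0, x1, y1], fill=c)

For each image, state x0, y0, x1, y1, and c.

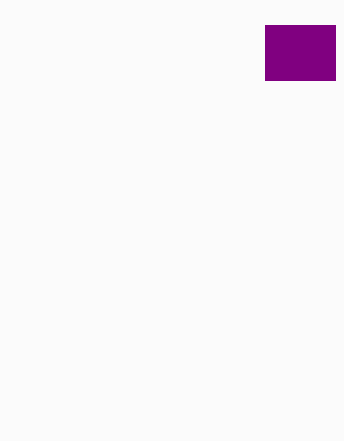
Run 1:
x0 = 265
y0 = 25
x1 = 335
y1 = 80
c = 'purple'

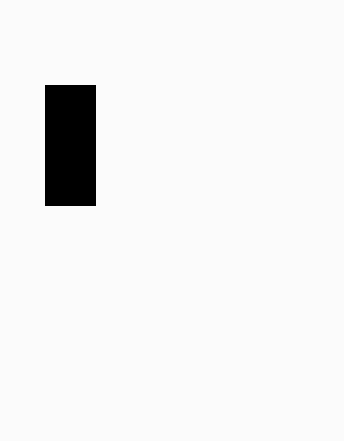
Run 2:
x0 = 45; y0 = 85; x1 = 95; y1 = 205; c = 'black'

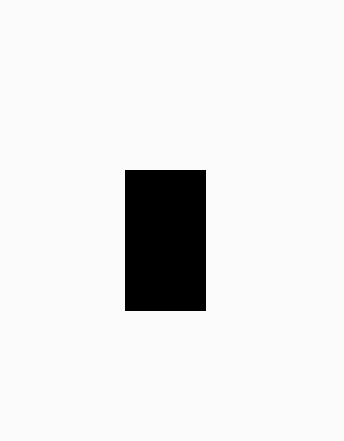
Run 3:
x0 = 125; y0 = 170; x1 = 205; y1 = 310; c = 'black'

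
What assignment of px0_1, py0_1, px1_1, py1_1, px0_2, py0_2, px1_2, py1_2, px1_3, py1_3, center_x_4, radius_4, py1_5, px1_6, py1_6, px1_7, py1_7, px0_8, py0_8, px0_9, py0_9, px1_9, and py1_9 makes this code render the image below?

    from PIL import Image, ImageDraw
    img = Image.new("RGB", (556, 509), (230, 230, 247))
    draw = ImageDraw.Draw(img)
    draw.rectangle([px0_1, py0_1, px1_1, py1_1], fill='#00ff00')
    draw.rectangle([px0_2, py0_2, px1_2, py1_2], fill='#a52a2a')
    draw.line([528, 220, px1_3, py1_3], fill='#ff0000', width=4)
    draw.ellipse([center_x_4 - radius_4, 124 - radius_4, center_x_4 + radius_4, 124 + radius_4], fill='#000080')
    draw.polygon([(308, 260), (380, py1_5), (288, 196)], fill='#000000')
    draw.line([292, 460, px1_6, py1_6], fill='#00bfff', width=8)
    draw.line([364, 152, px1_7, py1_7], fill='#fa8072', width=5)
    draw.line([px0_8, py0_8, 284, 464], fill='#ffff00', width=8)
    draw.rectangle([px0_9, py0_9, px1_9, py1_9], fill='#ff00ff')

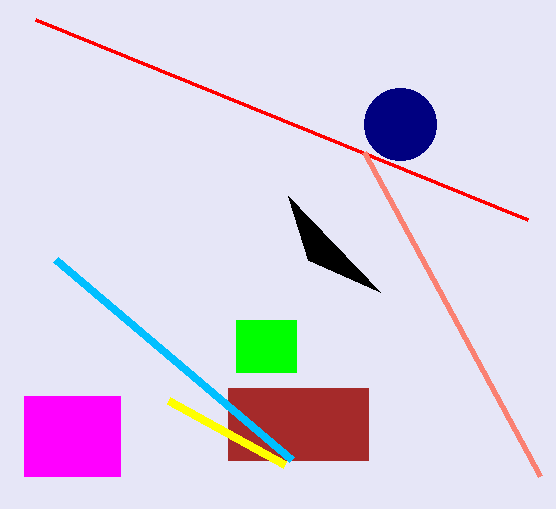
px0_1 = 236, py0_1 = 320, px1_1 = 296, py1_1 = 372, px0_2 = 228, py0_2 = 388, px1_2 = 368, py1_2 = 460, px1_3 = 36, py1_3 = 20, center_x_4 = 400, radius_4 = 36, py1_5 = 292, px1_6 = 56, py1_6 = 260, px1_7 = 540, py1_7 = 476, px0_8 = 168, py0_8 = 400, px0_9 = 24, py0_9 = 396, px1_9 = 120, py1_9 = 476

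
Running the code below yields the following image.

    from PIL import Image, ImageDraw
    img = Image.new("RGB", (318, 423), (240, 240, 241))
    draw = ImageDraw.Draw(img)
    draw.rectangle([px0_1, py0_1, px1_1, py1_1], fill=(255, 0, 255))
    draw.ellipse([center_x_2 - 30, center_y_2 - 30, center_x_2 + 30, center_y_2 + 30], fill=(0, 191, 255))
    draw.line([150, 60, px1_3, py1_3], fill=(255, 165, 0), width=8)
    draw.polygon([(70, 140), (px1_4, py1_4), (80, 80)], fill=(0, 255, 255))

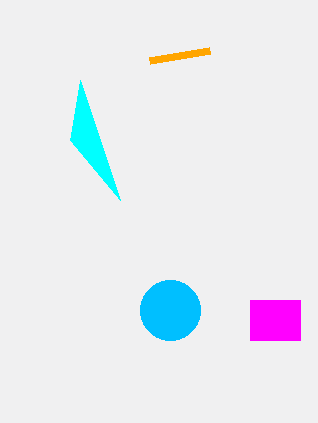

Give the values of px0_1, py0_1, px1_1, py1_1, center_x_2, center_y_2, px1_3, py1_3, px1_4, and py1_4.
px0_1 = 250
py0_1 = 300
px1_1 = 300
py1_1 = 340
center_x_2 = 170
center_y_2 = 310
px1_3 = 210
py1_3 = 50
px1_4 = 120
py1_4 = 200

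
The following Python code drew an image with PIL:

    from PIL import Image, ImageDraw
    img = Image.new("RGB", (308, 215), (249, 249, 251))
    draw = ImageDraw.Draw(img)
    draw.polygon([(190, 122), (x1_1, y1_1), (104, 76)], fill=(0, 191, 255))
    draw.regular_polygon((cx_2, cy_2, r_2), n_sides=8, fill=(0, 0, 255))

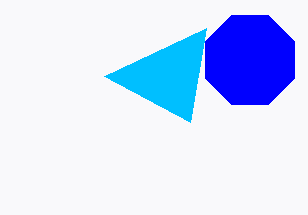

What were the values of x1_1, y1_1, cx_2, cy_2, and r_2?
x1_1 = 206; y1_1 = 28; cx_2 = 250; cy_2 = 60; r_2 = 48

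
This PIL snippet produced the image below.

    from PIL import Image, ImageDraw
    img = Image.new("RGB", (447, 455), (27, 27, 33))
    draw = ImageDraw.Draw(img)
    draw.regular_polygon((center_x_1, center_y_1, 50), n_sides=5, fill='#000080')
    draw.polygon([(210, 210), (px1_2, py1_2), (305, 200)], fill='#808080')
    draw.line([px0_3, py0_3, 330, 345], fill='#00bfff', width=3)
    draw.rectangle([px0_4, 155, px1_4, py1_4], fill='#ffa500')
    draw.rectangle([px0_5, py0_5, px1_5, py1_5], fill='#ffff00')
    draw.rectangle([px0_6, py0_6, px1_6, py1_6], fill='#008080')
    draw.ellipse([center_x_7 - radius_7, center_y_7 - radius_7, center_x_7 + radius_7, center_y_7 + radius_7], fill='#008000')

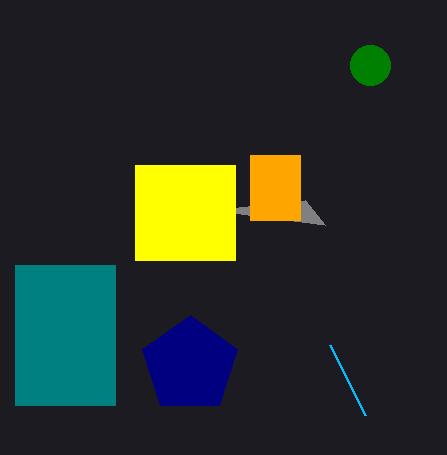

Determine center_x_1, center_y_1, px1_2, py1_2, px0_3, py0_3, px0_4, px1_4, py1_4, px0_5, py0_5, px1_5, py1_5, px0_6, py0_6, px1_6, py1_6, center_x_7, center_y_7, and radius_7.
center_x_1 = 190
center_y_1 = 365
px1_2 = 325
py1_2 = 225
px0_3 = 365
py0_3 = 415
px0_4 = 250
px1_4 = 300
py1_4 = 220
px0_5 = 135
py0_5 = 165
px1_5 = 235
py1_5 = 260
px0_6 = 15
py0_6 = 265
px1_6 = 115
py1_6 = 405
center_x_7 = 370
center_y_7 = 65
radius_7 = 20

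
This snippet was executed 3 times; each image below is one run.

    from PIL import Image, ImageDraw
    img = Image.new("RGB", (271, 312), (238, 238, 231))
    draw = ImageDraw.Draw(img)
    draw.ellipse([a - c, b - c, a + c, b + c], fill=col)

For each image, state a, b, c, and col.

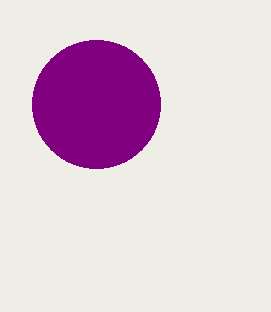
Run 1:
a = 96
b = 104
c = 64
col = 'purple'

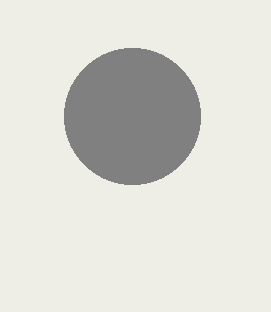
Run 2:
a = 132, b = 116, c = 68, col = 'gray'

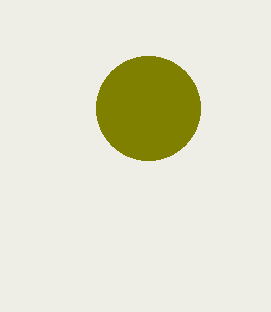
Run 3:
a = 148; b = 108; c = 52; col = 'olive'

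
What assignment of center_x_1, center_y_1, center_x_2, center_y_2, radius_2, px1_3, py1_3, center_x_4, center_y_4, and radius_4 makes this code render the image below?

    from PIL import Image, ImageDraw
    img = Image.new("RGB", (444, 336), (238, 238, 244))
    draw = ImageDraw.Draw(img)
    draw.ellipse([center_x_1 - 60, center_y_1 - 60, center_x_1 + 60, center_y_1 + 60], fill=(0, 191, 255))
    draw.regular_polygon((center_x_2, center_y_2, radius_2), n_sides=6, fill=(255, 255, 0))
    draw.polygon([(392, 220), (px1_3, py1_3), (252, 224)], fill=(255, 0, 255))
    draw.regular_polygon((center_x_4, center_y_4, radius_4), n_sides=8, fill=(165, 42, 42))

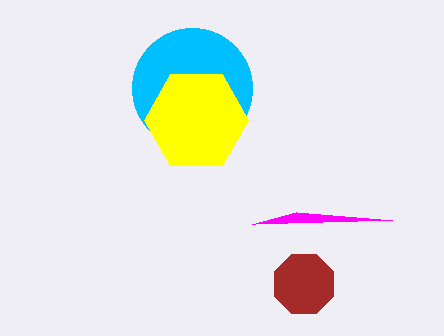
center_x_1 = 192; center_y_1 = 88; center_x_2 = 196; center_y_2 = 120; radius_2 = 52; px1_3 = 296; py1_3 = 212; center_x_4 = 304; center_y_4 = 284; radius_4 = 32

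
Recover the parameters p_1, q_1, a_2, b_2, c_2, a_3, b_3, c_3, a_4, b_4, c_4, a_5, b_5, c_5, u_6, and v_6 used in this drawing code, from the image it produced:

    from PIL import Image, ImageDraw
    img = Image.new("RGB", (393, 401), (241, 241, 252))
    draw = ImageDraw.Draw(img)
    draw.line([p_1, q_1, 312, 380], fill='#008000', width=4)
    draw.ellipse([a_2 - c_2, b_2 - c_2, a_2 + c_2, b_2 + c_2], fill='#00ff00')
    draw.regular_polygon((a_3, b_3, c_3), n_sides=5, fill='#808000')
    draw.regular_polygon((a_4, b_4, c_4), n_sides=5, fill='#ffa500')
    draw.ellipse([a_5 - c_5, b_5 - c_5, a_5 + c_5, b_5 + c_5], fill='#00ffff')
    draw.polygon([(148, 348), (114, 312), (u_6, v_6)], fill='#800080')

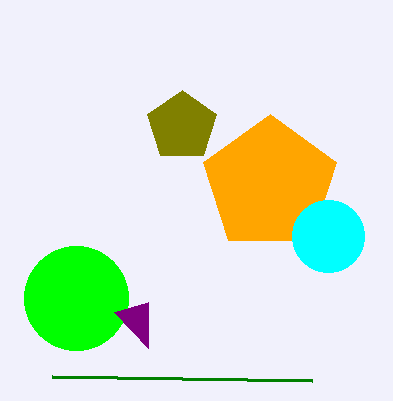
p_1 = 52, q_1 = 376, a_2 = 76, b_2 = 298, c_2 = 52, a_3 = 182, b_3 = 126, c_3 = 36, a_4 = 270, b_4 = 184, c_4 = 70, a_5 = 328, b_5 = 236, c_5 = 36, u_6 = 148, v_6 = 302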